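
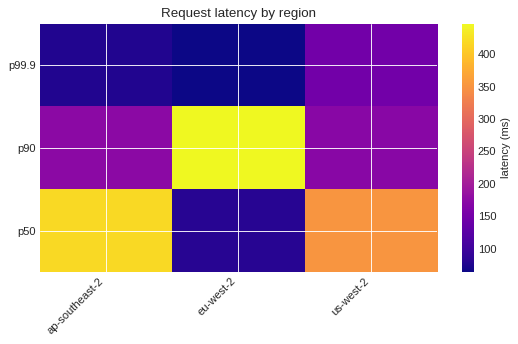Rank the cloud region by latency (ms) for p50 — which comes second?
Top 3 for p50: ap-southeast-2 ≈ 400, us-west-2 ≈ 350, eu-west-2 ≈ 100.

us-west-2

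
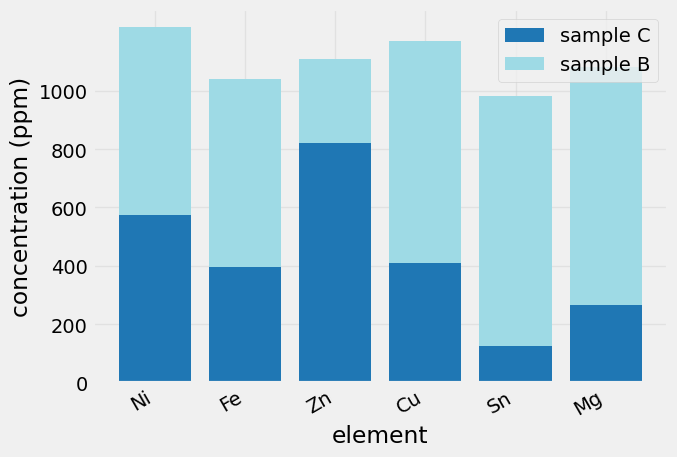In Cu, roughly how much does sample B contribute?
≈ 800

sample B top ≈ 1200, bottom ≈ 400; segment ≈ 800.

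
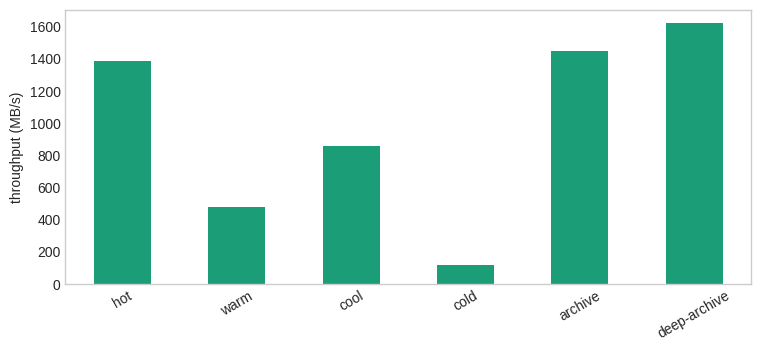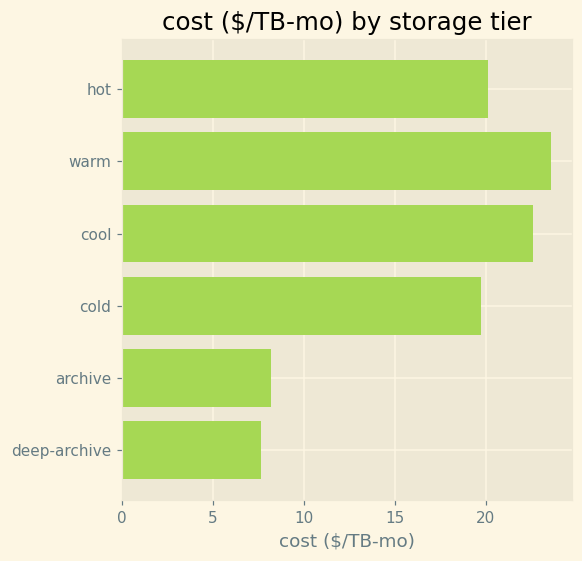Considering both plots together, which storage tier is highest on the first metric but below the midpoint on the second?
deep-archive

Chart 2 median cost ($/TB-mo) ≈ 20; below-median storage tiers: cold, archive, deep-archive. Among those, deep-archive has the highest throughput (MB/s) (≈ 1600).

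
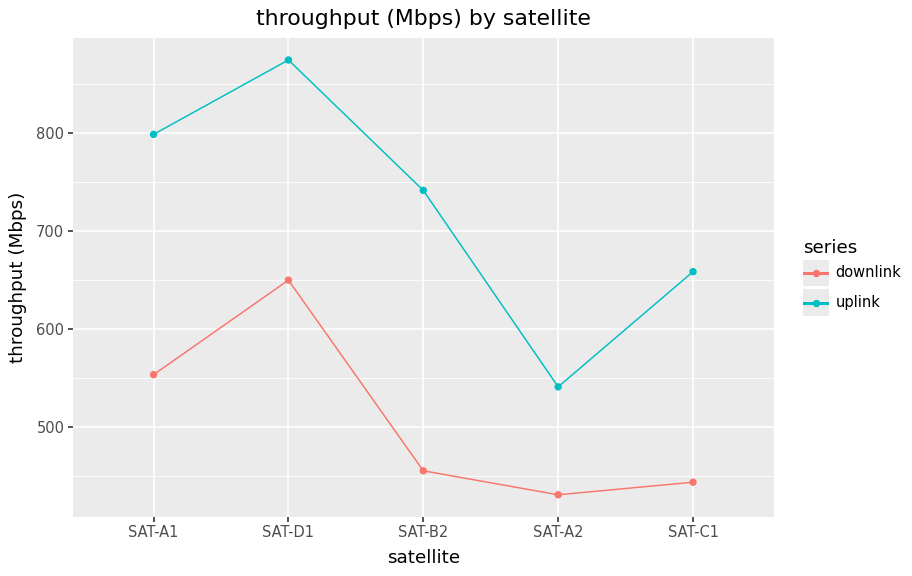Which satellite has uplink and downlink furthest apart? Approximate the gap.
SAT-B2: uplink ≈ 750, downlink ≈ 450 → gap ≈ 300. Next-largest (SAT-A1) is only ≈ 250.

SAT-B2, ≈ 300 Mbps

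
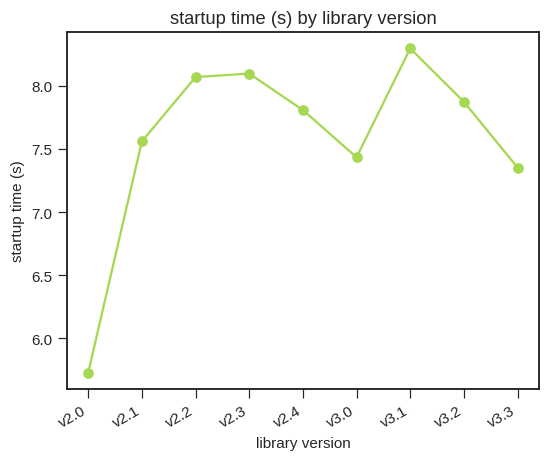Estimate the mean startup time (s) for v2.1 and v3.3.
≈ 7.5

(7.5 + 7.5) / 2 ≈ 7.5.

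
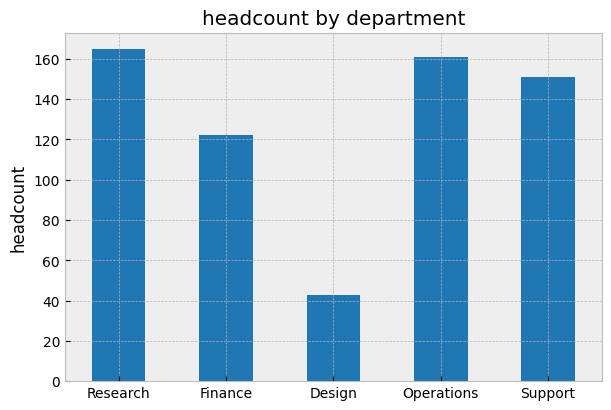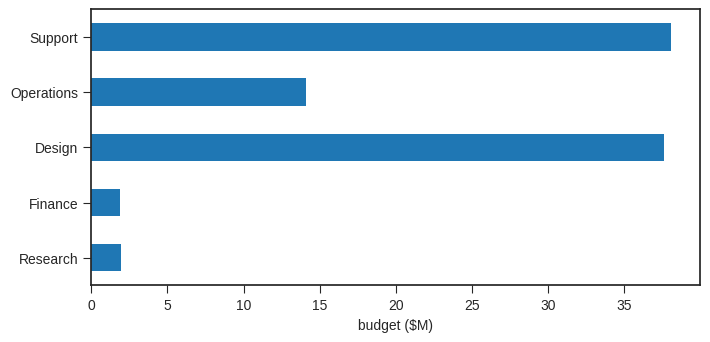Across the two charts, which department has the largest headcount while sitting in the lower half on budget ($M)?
Chart 2 median budget ($M) ≈ 15; below-median departments: Research, Finance. Among those, Research has the highest headcount (≈ 160).

Research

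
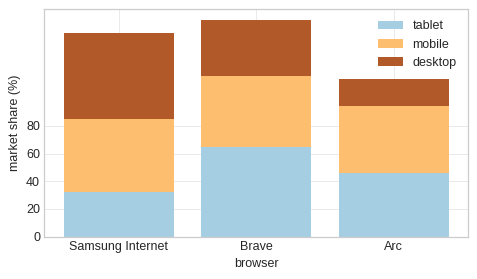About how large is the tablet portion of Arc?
tablet top ≈ 40, bottom ≈ 0; segment ≈ 40.

≈ 40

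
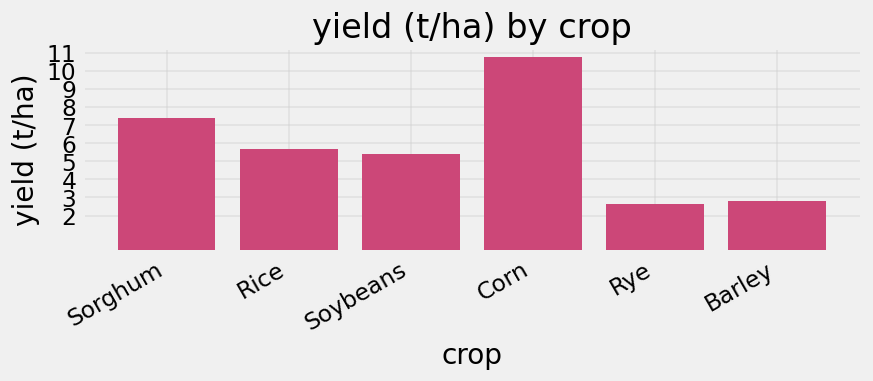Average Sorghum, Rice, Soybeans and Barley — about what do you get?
(7 + 6 + 5 + 3) / 4 ≈ 5.

≈ 5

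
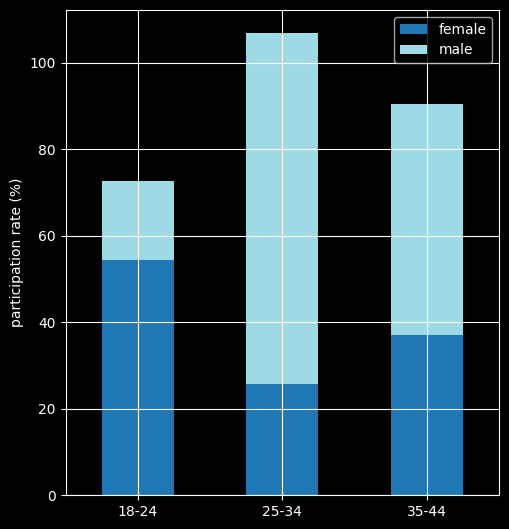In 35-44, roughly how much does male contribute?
male top ≈ 90, bottom ≈ 40; segment ≈ 50.

≈ 50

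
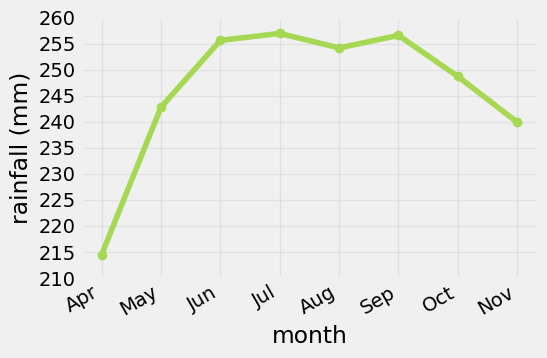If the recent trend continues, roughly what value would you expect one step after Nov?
≈ 232.5

Last three: 255, 250, 240 → slope ≈ -7.5/step → next ≈ 232.5.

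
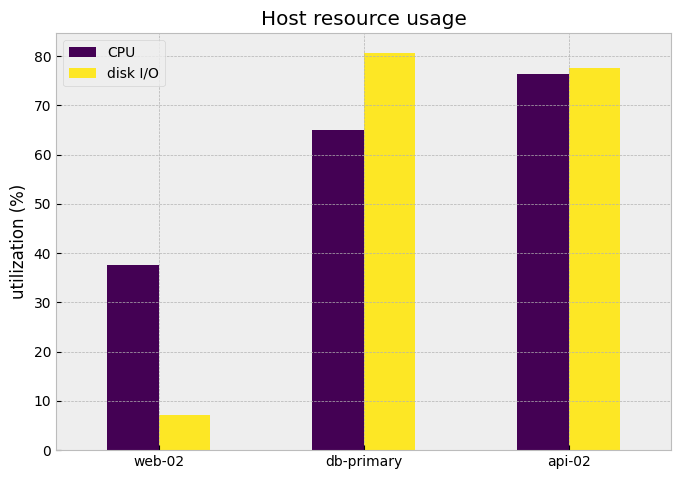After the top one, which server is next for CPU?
Top 3 for CPU: api-02 ≈ 80, db-primary ≈ 60, web-02 ≈ 40.

db-primary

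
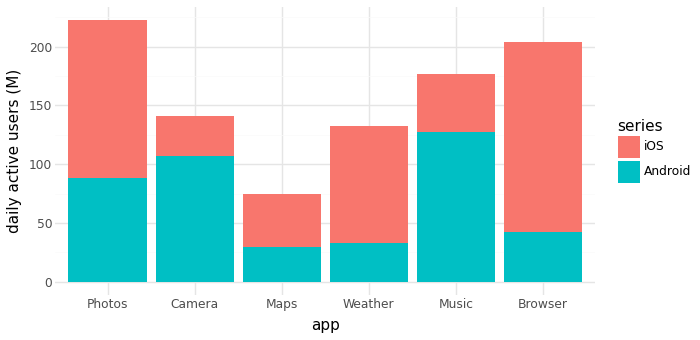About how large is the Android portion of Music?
Android top ≈ 120, bottom ≈ 0; segment ≈ 120.

≈ 120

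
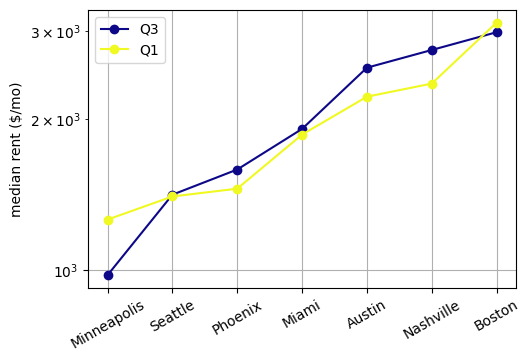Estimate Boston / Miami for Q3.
Boston ≈ 3000, Miami ≈ 2000; 3000/2000 ≈ 1.5.

≈ 1.5×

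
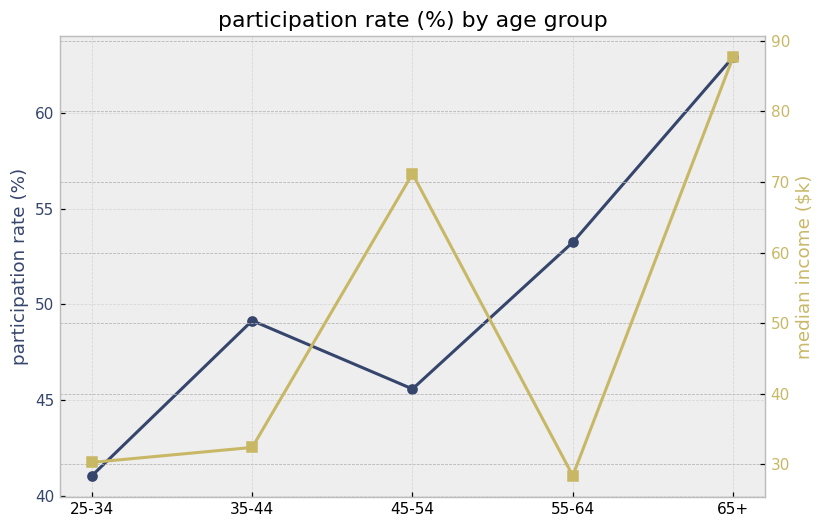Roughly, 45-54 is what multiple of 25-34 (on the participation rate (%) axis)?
≈ 1.1×

45-54 ≈ 46, 25-34 ≈ 42; 46/42 ≈ 1.1.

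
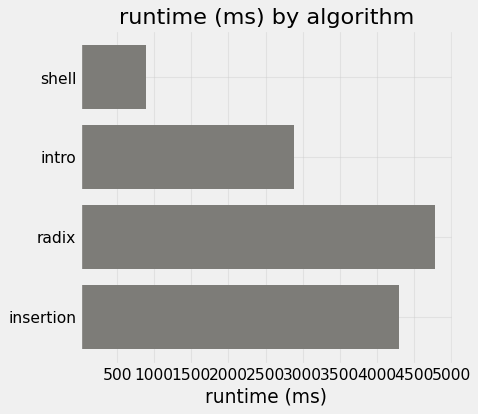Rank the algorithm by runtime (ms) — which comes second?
insertion

Top 3: radix ≈ 5000, insertion ≈ 4500, intro ≈ 3000.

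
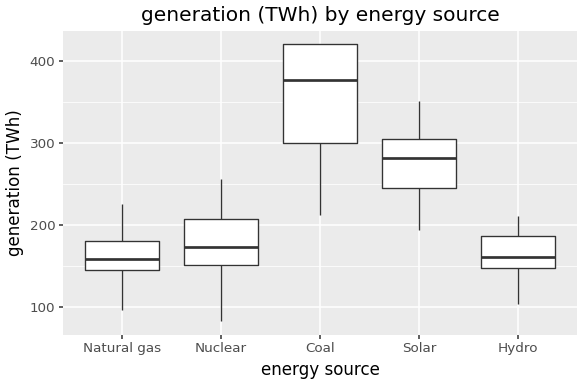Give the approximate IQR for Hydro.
≈ 40

Q3 ≈ 180, Q1 ≈ 140; IQR ≈ 40.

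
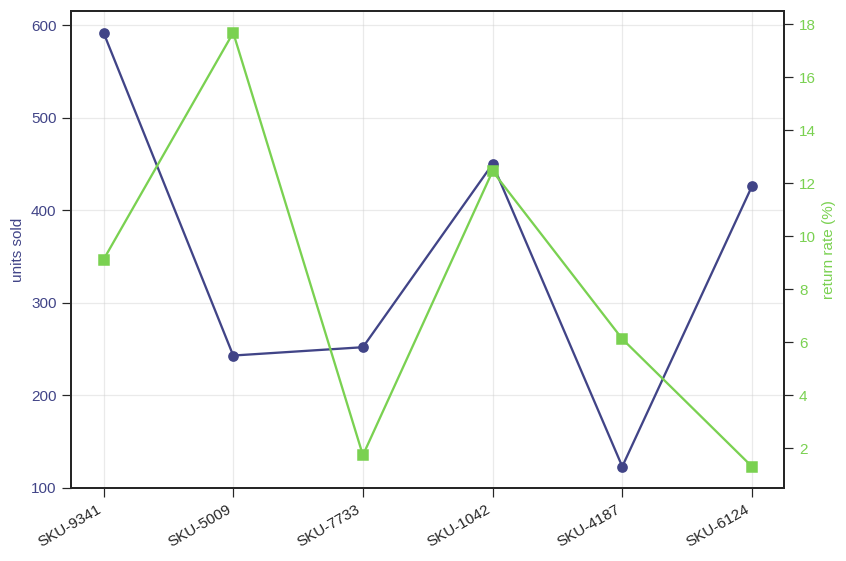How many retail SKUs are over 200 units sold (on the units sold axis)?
5

Above 200: SKU-9341, SKU-5009, SKU-7733, SKU-1042, SKU-6124.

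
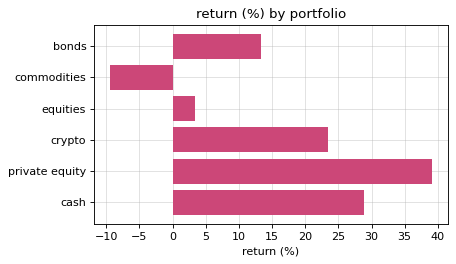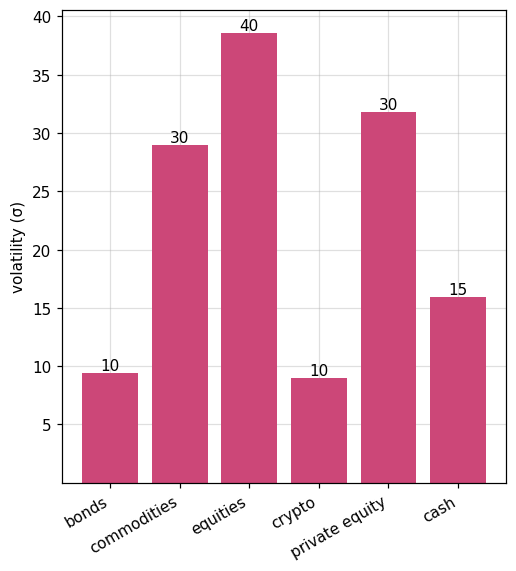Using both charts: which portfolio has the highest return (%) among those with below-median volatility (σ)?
cash

Chart 2 median volatility (σ) ≈ 20; below-median portfolios: bonds, crypto, cash. Among those, cash has the highest return (%) (≈ 30).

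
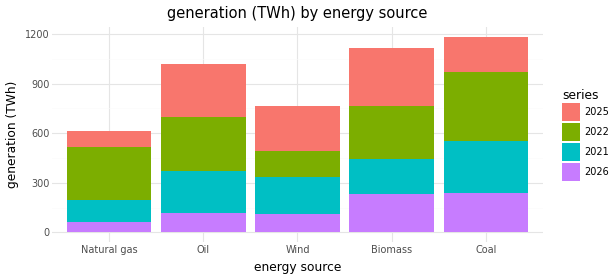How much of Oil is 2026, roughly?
≈ 100

2026 top ≈ 100, bottom ≈ 0; segment ≈ 100.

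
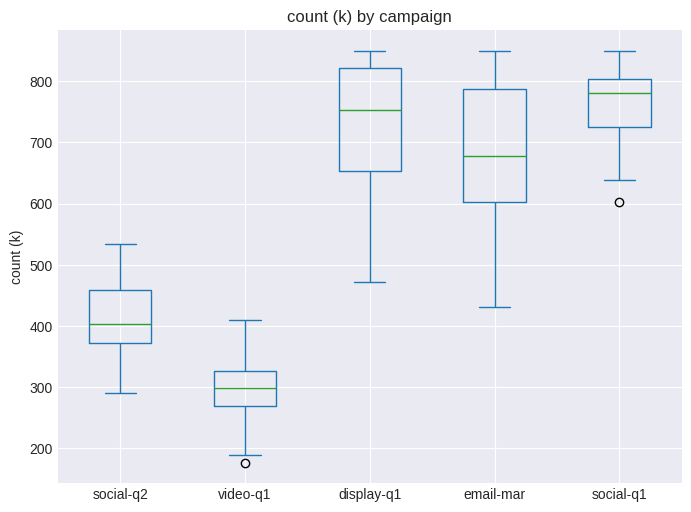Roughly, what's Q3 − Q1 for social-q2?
Q3 ≈ 450, Q1 ≈ 350; IQR ≈ 100.

≈ 100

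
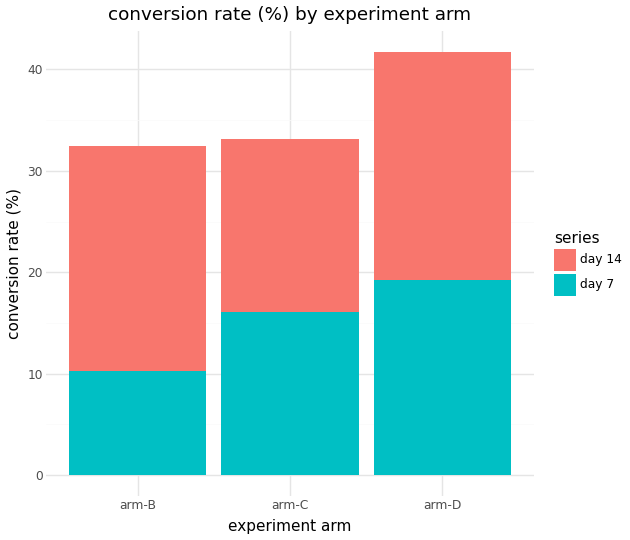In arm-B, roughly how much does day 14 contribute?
day 14 top ≈ 30, bottom ≈ 10; segment ≈ 20.

≈ 20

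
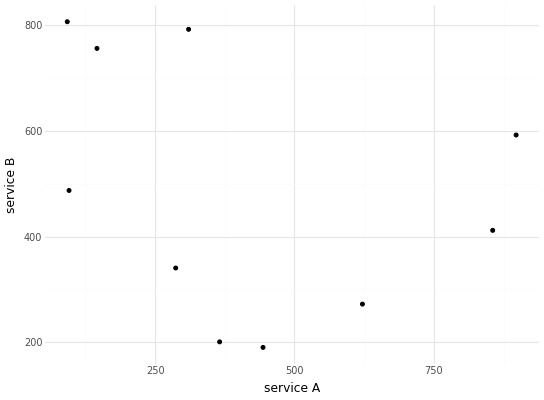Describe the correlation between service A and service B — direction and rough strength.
Points are negatively correlated; weak (|r| ≈ 0.3).

negative, weak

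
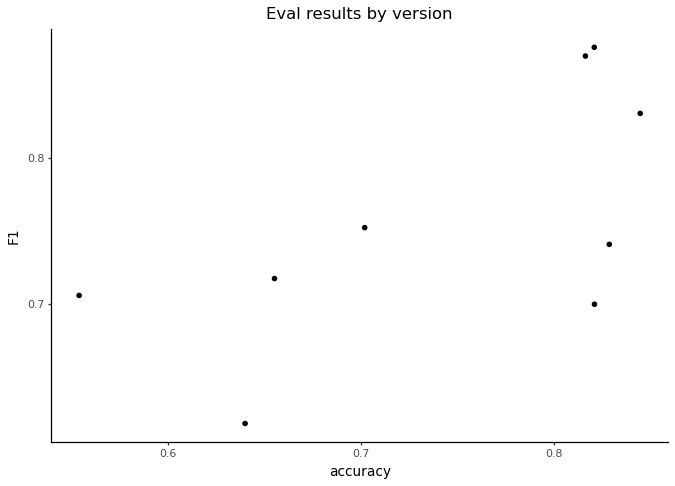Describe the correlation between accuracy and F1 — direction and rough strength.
positive, moderate

Points are positively correlated; moderate (|r| ≈ 0.6).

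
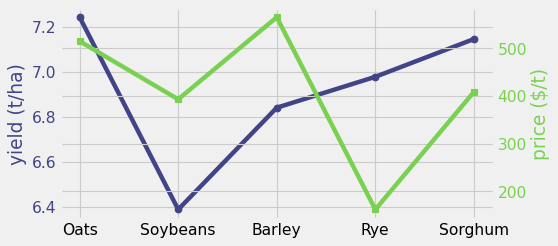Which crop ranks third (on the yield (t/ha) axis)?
Rye

Top 4 (on the yield (t/ha) axis): Oats ≈ 7.2, Sorghum ≈ 7.1, Rye ≈ 7.0, Barley ≈ 6.8.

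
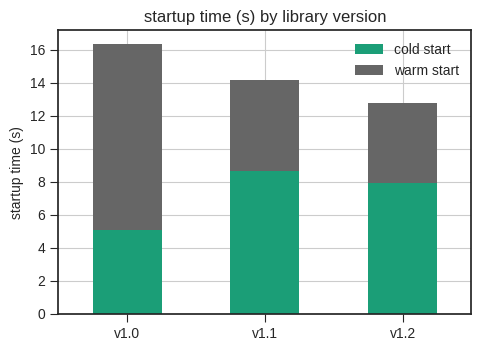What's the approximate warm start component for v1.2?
warm start top ≈ 12, bottom ≈ 8; segment ≈ 4.

≈ 4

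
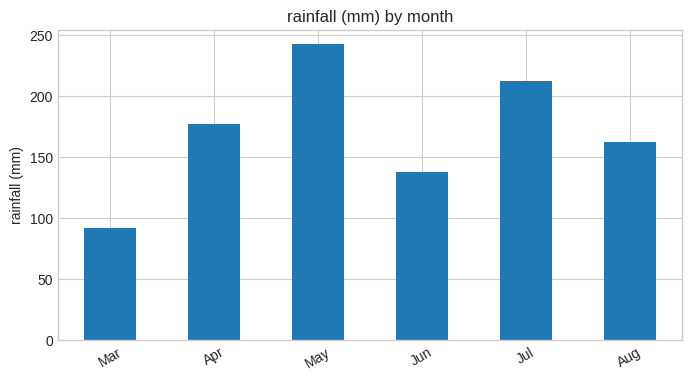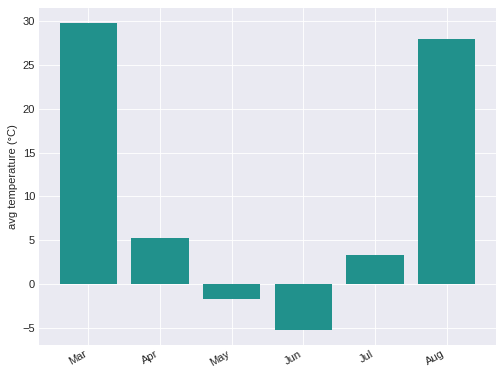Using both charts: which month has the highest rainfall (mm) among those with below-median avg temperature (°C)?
Chart 2 median avg temperature (°C) ≈ 5; below-median months: May, Jun, Jul. Among those, May has the highest rainfall (mm) (≈ 250).

May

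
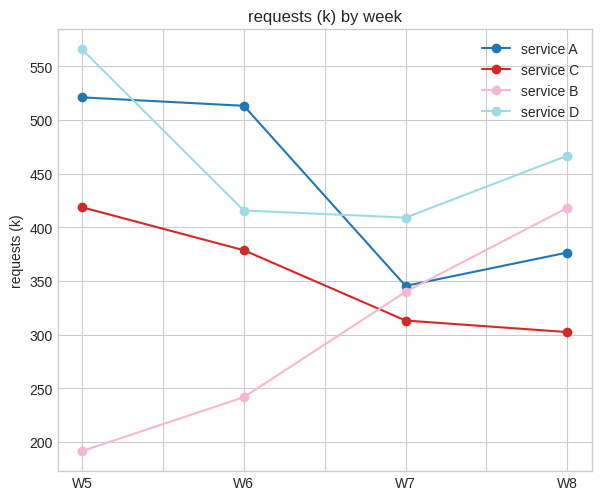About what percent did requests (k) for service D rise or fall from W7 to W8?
≈ +12.5%

W7 ≈ 400, W8 ≈ 450; (450 − 400) / 400 ≈ +12.5%.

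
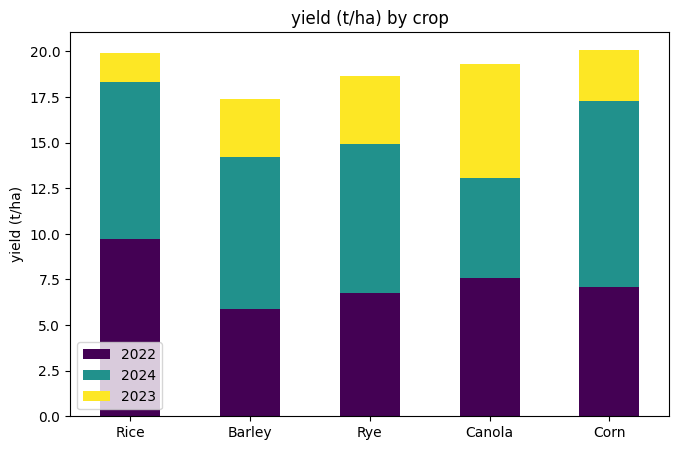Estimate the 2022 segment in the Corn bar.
2022 top ≈ 8, bottom ≈ 0; segment ≈ 8.

≈ 8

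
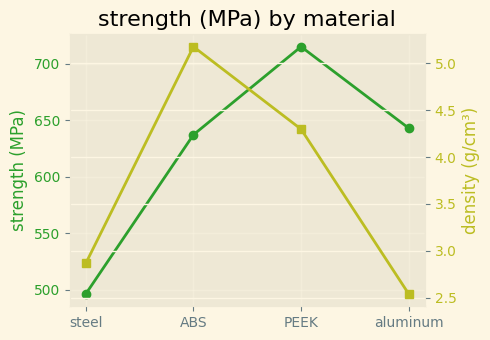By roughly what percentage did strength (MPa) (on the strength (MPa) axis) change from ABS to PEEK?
ABS ≈ 640, PEEK ≈ 720; (720 − 640) / 640 ≈ +12.5%.

≈ +12.5%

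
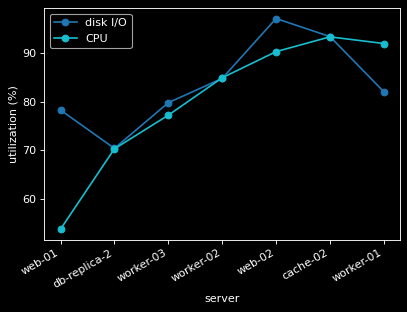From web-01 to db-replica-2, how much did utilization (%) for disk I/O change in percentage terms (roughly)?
web-01 ≈ 80, db-replica-2 ≈ 70; (70 − 80) / 80 ≈ -12.5%.

≈ -12.5%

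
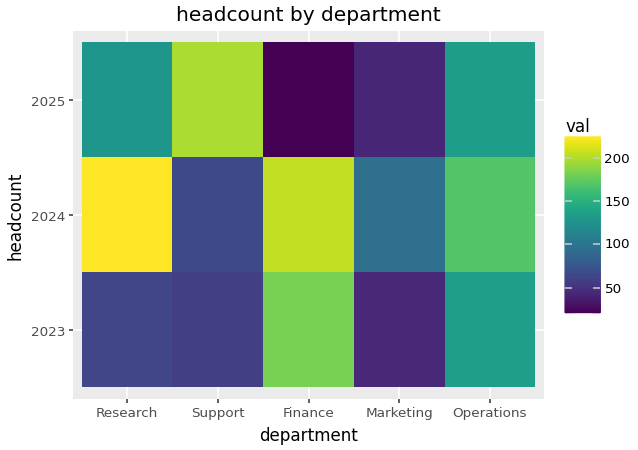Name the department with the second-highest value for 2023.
Operations

Top 3 for 2023: Finance ≈ 180, Operations ≈ 140, Research ≈ 60.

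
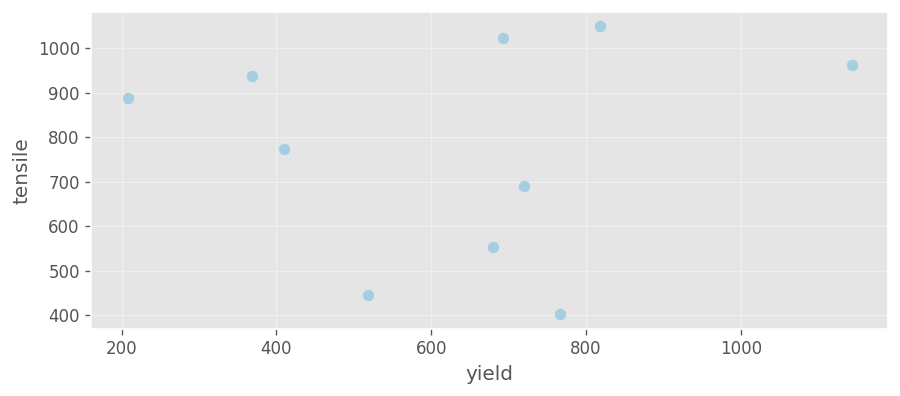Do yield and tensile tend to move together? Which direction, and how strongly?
no clear correlation

Points are roughly uncorrelated; weak (|r| ≈ 0.1).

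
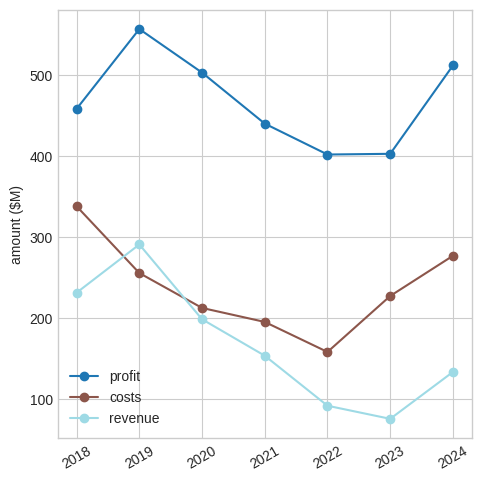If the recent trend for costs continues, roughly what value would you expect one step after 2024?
≈ 375

Last three: 150, 250, 300 → slope ≈ 75/step → next ≈ 375.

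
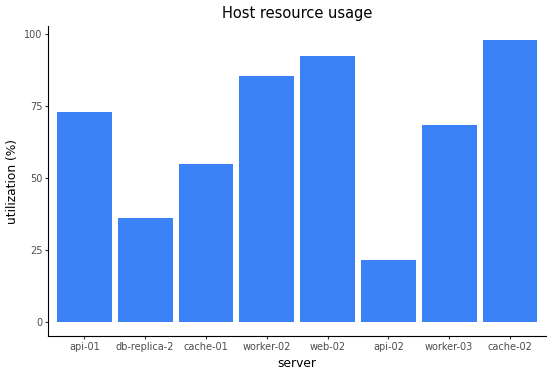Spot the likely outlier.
api-02

api-02 ≈ 20; the rest sit between ≈ 40 and ≈ 100.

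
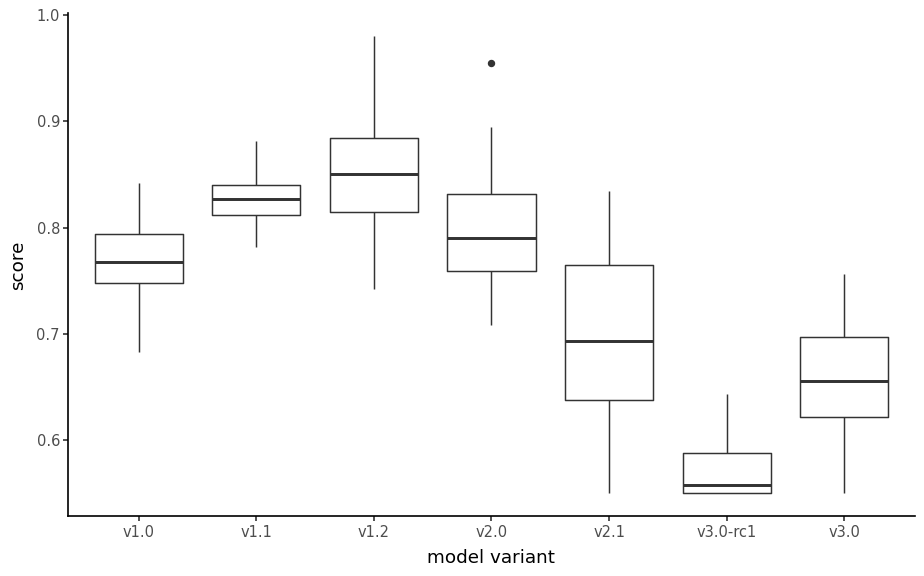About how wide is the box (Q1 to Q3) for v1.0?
Q3 ≈ 0.80, Q1 ≈ 0.75; IQR ≈ 0.05.

≈ 0.05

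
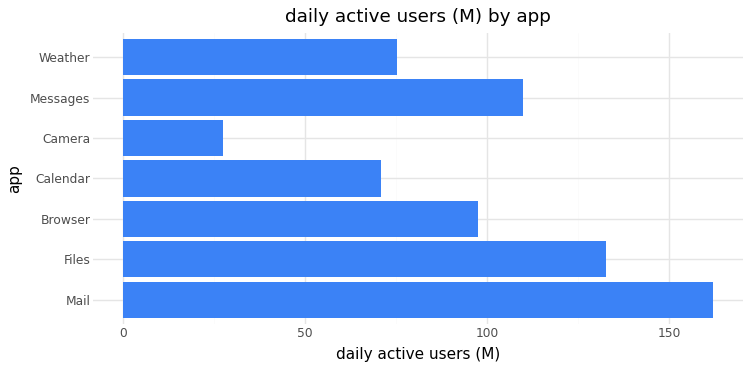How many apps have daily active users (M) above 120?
2

Above 120: Mail, Files.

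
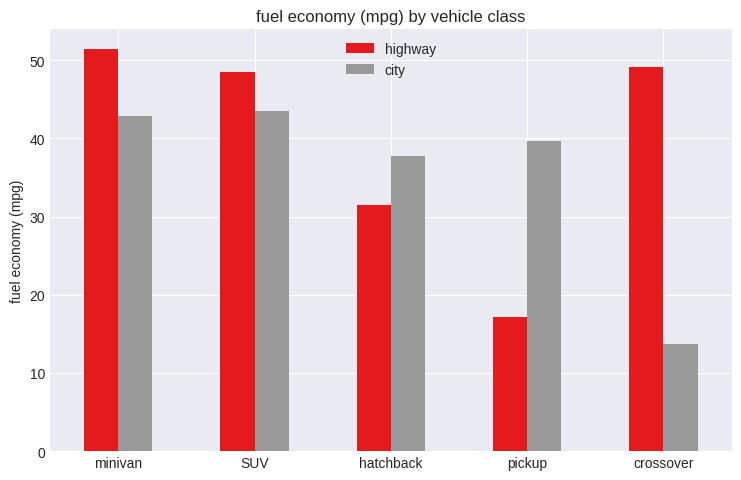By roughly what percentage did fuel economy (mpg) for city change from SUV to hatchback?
SUV ≈ 45, hatchback ≈ 40; (40 − 45) / 45 ≈ -11.1%.

≈ -11.1%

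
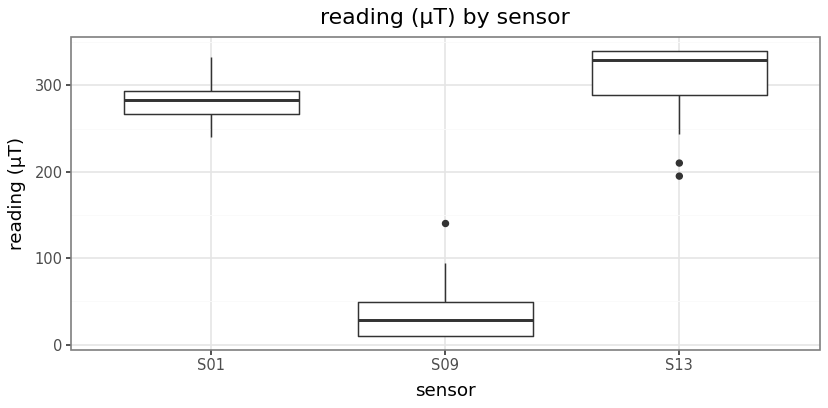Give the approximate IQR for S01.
≈ 25

Q3 ≈ 300, Q1 ≈ 275; IQR ≈ 25.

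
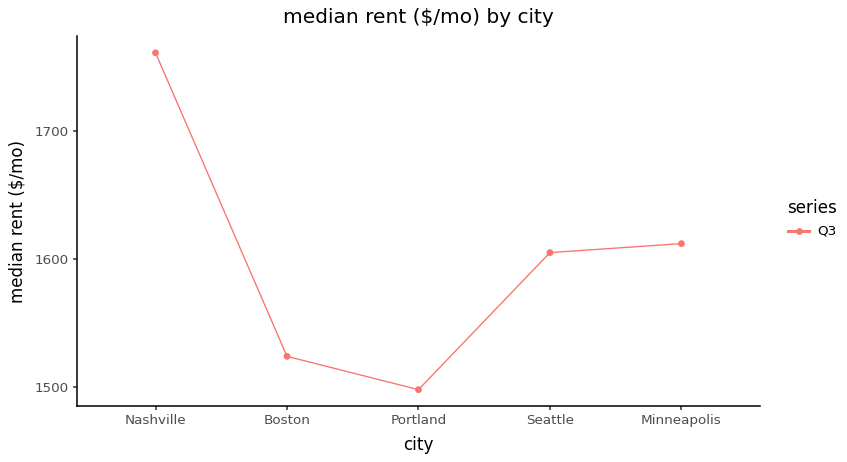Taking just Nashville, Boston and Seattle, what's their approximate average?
≈ 1625

(1750 + 1525 + 1600) / 3 ≈ 1625.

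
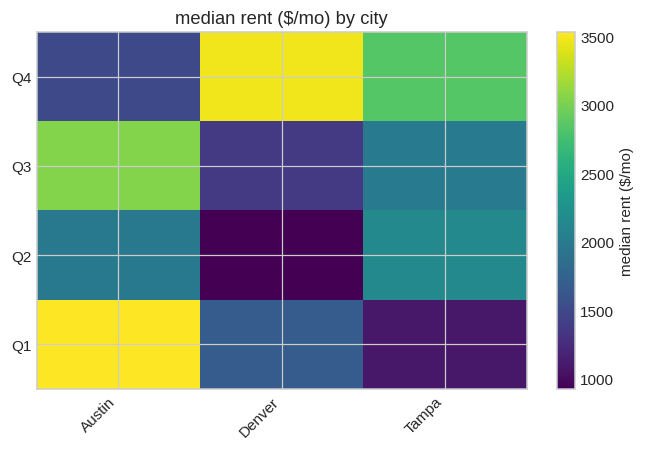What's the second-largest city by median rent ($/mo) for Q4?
Top 3 for Q4: Denver ≈ 3500, Tampa ≈ 3000, Austin ≈ 1500.

Tampa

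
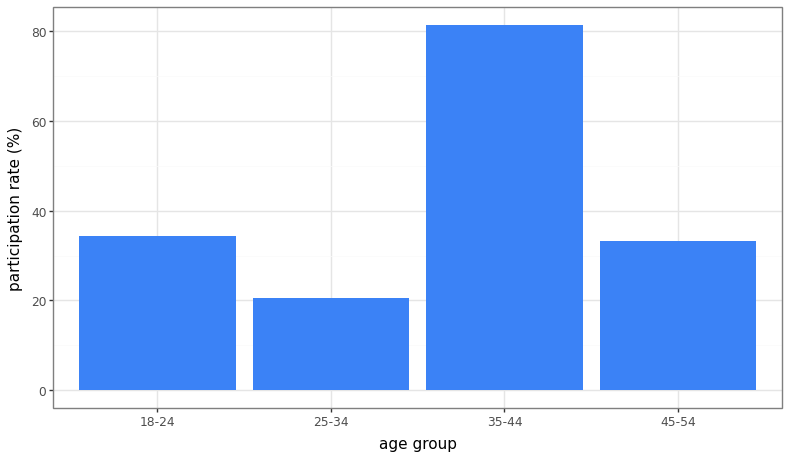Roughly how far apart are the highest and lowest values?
≈ 60

Max 35-44 ≈ 80, min 25-34 ≈ 20; range ≈ 60.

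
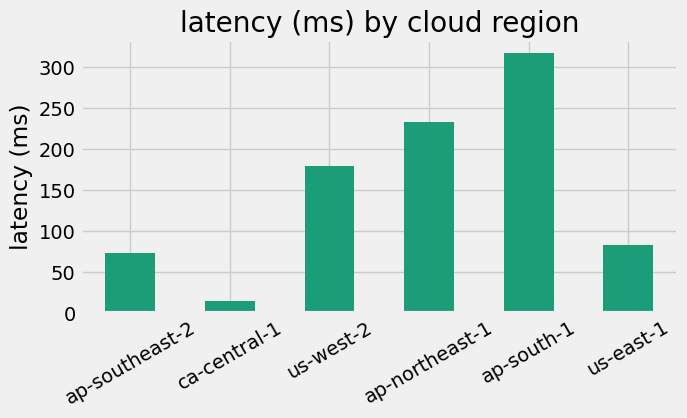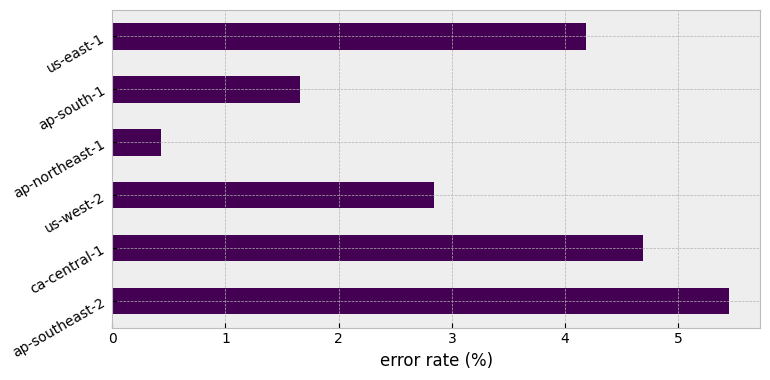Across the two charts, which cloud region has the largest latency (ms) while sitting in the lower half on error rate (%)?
Chart 2 median error rate (%) ≈ 3.5; below-median cloud regions: us-west-2, ap-northeast-1, ap-south-1. Among those, ap-south-1 has the highest latency (ms) (≈ 300).

ap-south-1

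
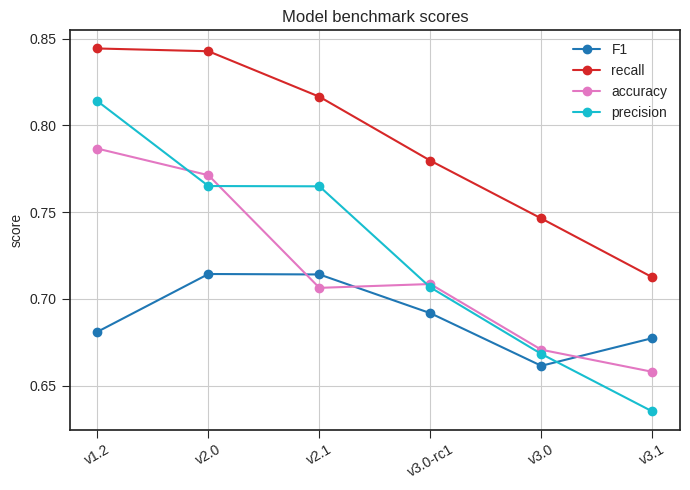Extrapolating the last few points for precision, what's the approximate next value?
≈ 0.61

Last three: 0.70, 0.66, 0.64 → slope ≈ -0.03/step → next ≈ 0.61.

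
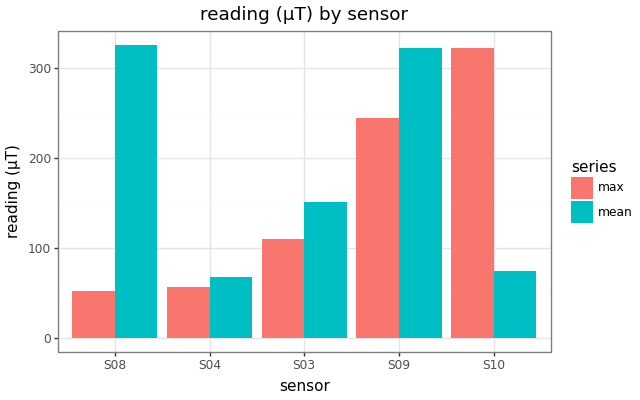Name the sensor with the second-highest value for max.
S09

Top 3 for max: S10 ≈ 300, S09 ≈ 250, S03 ≈ 100.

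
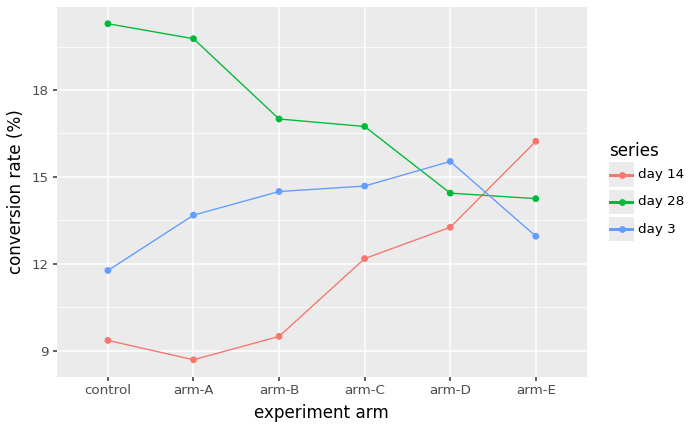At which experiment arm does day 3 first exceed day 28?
arm-C: day 3 ≈ 15 vs day 28 ≈ 17 (not yet); arm-D: day 3 ≈ 16 vs day 28 ≈ 14 (first crossover).

arm-D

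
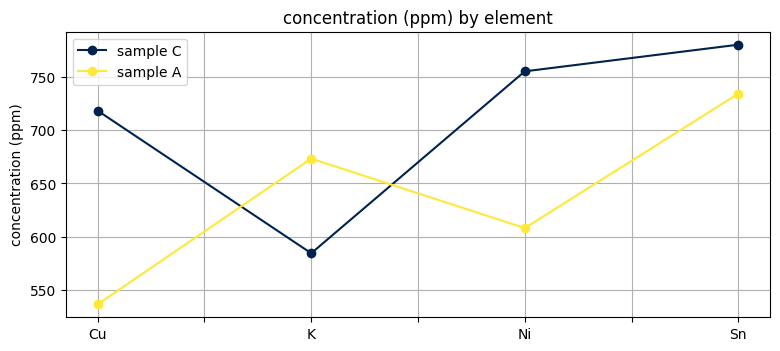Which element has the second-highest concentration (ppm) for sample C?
Ni

Top 3 for sample C: Sn ≈ 775, Ni ≈ 750, Cu ≈ 725.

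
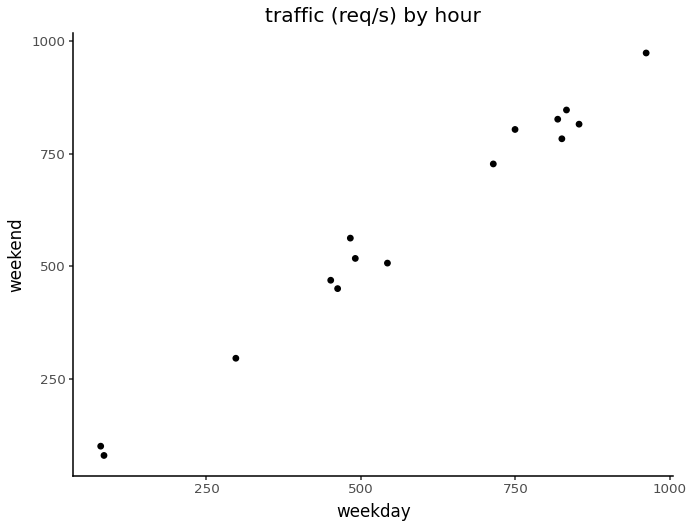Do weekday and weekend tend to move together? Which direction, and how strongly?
Points are positively correlated; strong (|r| ≈ 1.0).

positive, strong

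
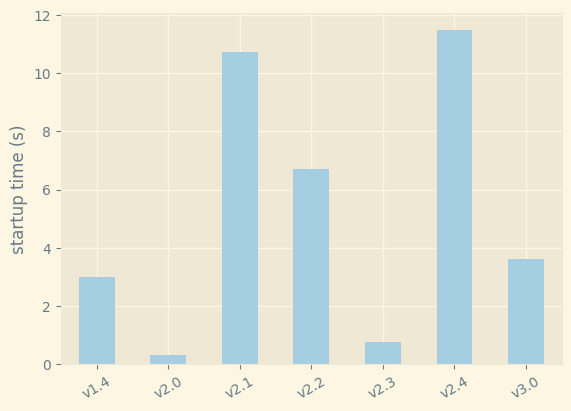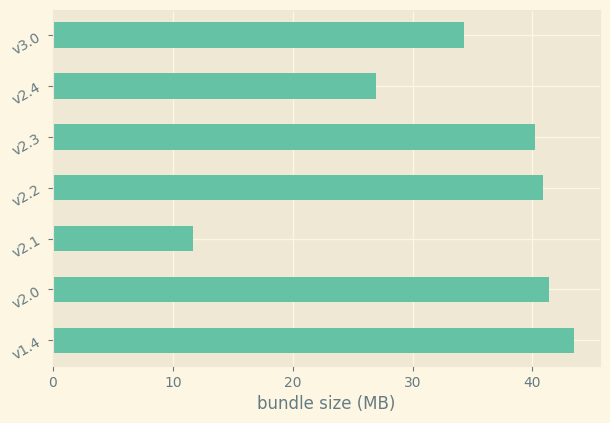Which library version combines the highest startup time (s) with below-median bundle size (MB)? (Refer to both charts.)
v2.4

Chart 2 median bundle size (MB) ≈ 40; below-median library versions: v2.1, v2.4, v3.0. Among those, v2.4 has the highest startup time (s) (≈ 12).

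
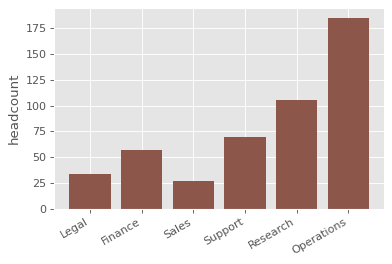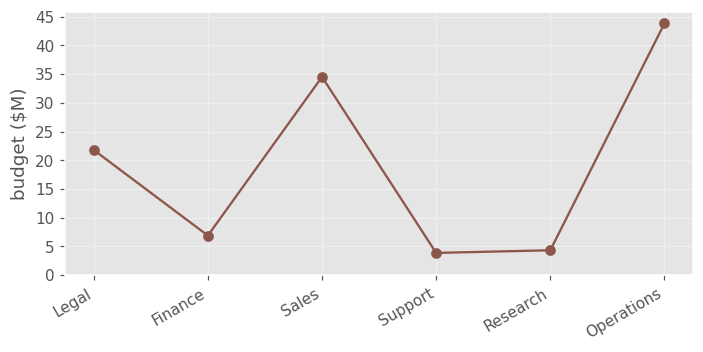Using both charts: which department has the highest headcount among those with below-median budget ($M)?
Research

Chart 2 median budget ($M) ≈ 15; below-median departments: Finance, Support, Research. Among those, Research has the highest headcount (≈ 100).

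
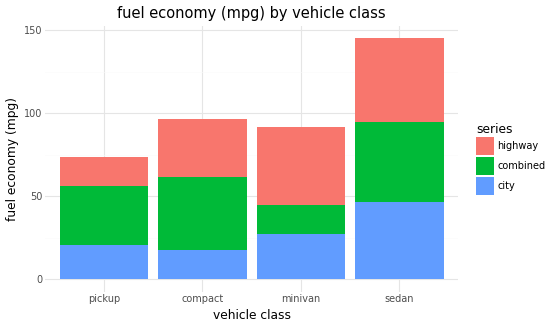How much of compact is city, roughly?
≈ 20

city top ≈ 20, bottom ≈ 0; segment ≈ 20.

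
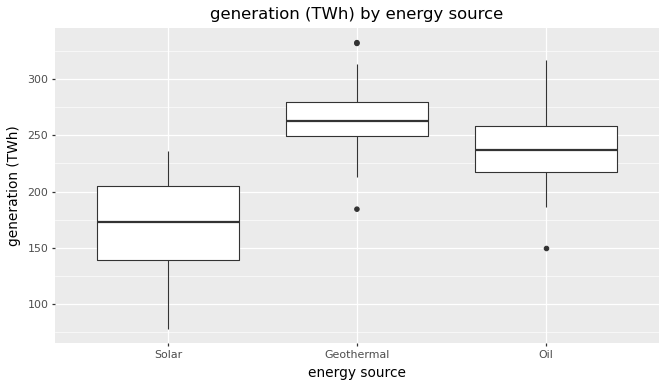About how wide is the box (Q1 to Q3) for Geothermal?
Q3 ≈ 280, Q1 ≈ 250; IQR ≈ 30.

≈ 30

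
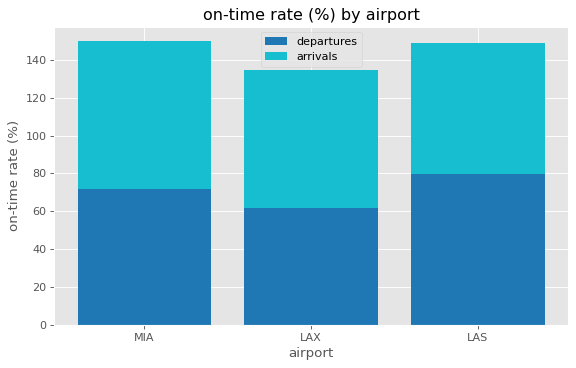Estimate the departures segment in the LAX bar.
≈ 60

departures top ≈ 60, bottom ≈ 0; segment ≈ 60.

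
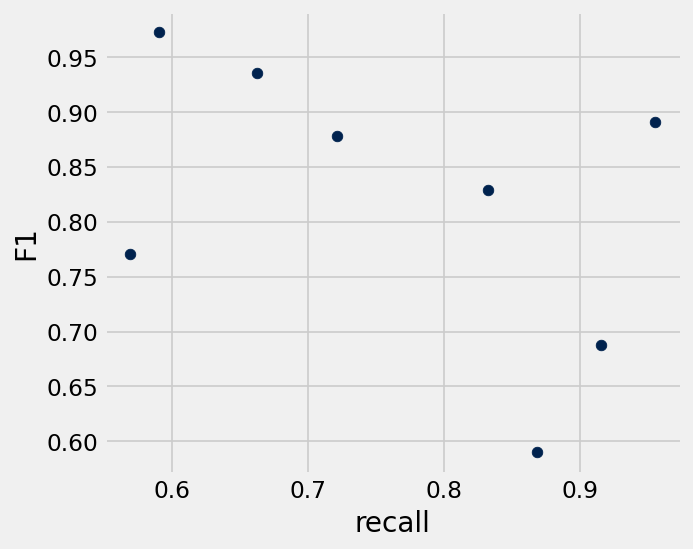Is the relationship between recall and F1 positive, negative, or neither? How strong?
Points are negatively correlated; moderate (|r| ≈ 0.5).

negative, moderate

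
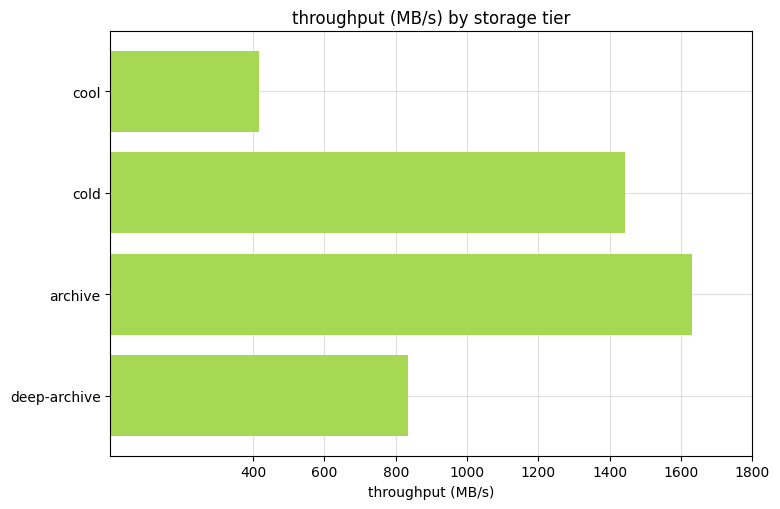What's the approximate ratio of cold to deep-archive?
≈ 1.75×

cold ≈ 1400, deep-archive ≈ 800; 1400/800 ≈ 1.75.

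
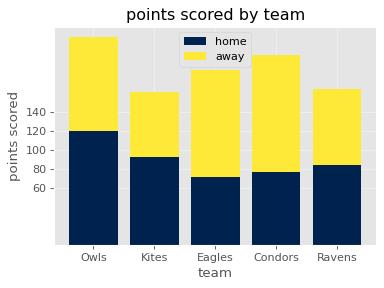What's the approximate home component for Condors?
≈ 80

home top ≈ 80, bottom ≈ 0; segment ≈ 80.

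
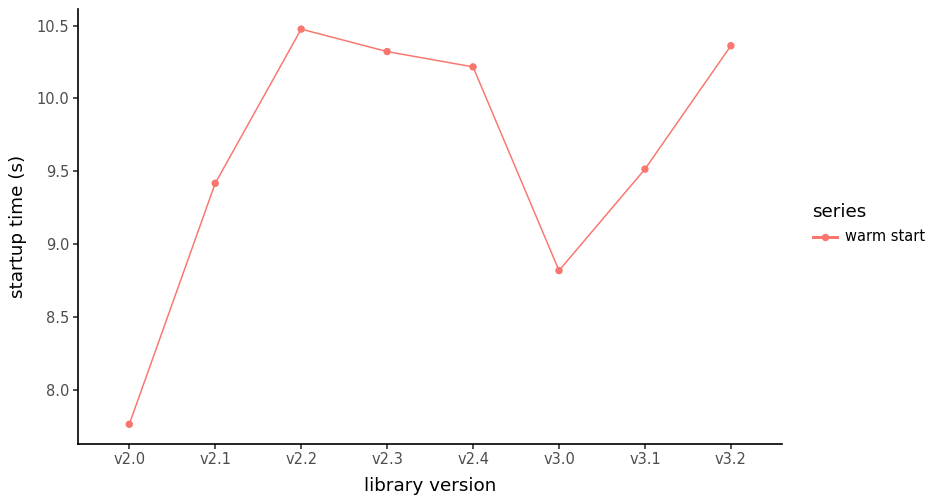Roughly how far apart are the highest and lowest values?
Max v2.2 ≈ 10.5, min v2.0 ≈ 8.0; range ≈ 2.5.

≈ 2.5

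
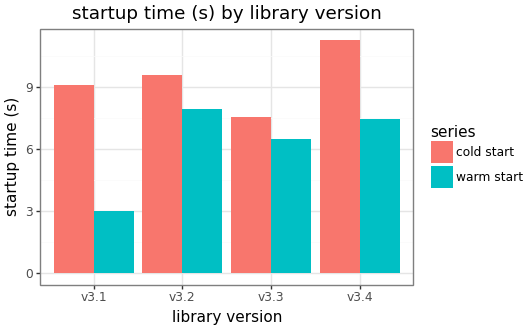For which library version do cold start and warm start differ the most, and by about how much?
v3.1, ≈ 6 s

v3.1: cold start ≈ 9, warm start ≈ 3 → gap ≈ 6. Next-largest (v3.4) is only ≈ 4.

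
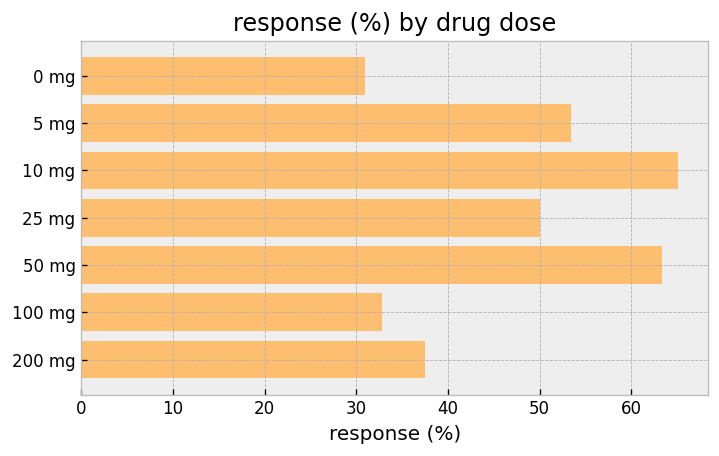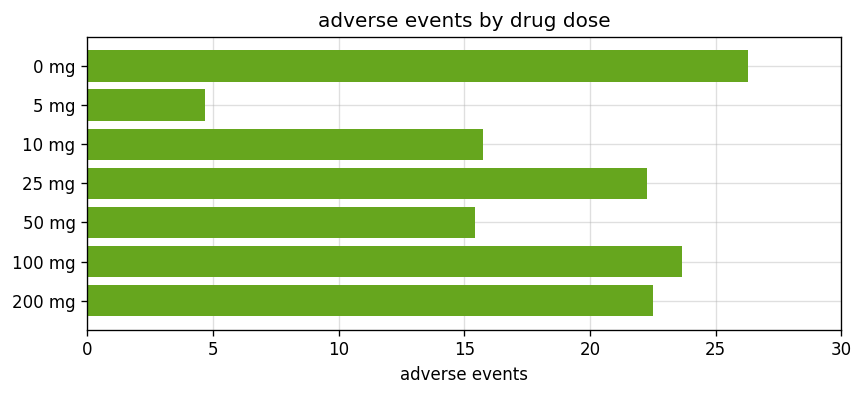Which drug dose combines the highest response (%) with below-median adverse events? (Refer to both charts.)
10 mg

Chart 2 median adverse events ≈ 20; below-median drug doses: 5 mg, 10 mg, 50 mg. Among those, 10 mg has the highest response (%) (≈ 70).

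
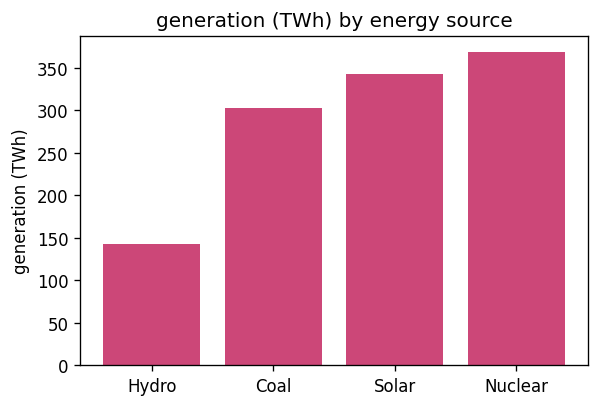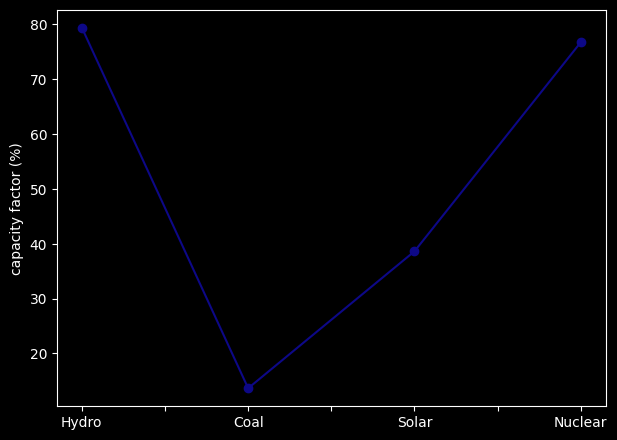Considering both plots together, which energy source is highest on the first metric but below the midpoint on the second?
Chart 2 median capacity factor (%) ≈ 60; below-median energy sources: Coal, Solar. Among those, Solar has the highest generation (TWh) (≈ 350).

Solar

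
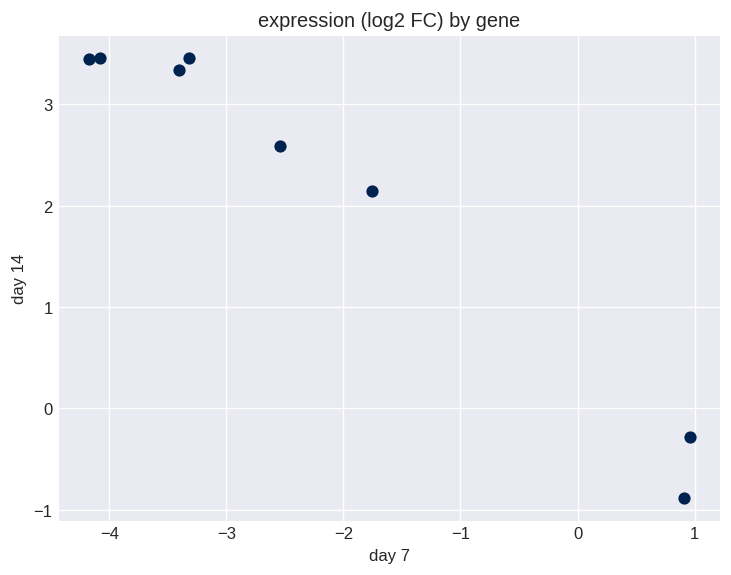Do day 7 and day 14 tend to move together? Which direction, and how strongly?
negative, strong

Points are negatively correlated; strong (|r| ≈ 1.0).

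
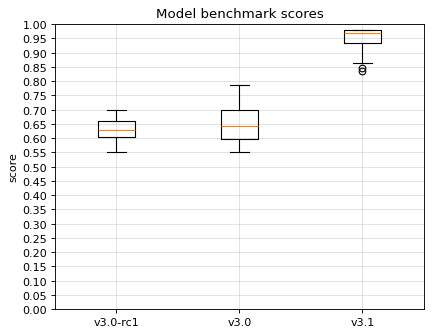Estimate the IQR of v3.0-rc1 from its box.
≈ 0.05

Q3 ≈ 0.65, Q1 ≈ 0.60; IQR ≈ 0.05.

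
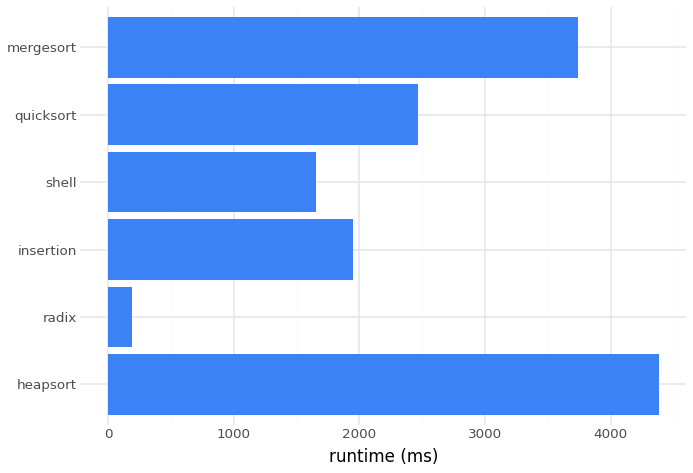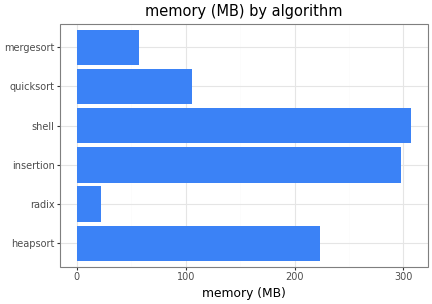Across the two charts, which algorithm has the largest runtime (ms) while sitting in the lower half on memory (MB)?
Chart 2 median memory (MB) ≈ 150; below-median algorithms: radix, quicksort, mergesort. Among those, mergesort has the highest runtime (ms) (≈ 3500).

mergesort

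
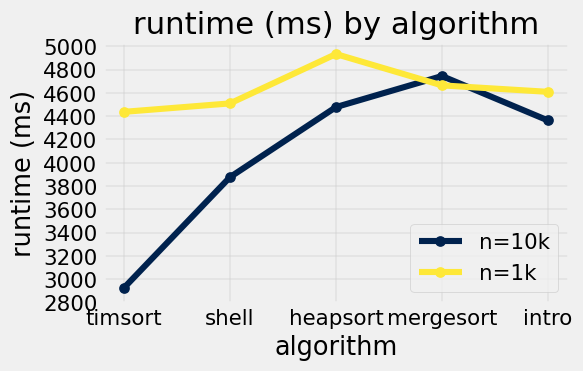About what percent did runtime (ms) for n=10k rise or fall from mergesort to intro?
mergesort ≈ 4800, intro ≈ 4400; (4400 − 4800) / 4800 ≈ -8.3%.

≈ -8.3%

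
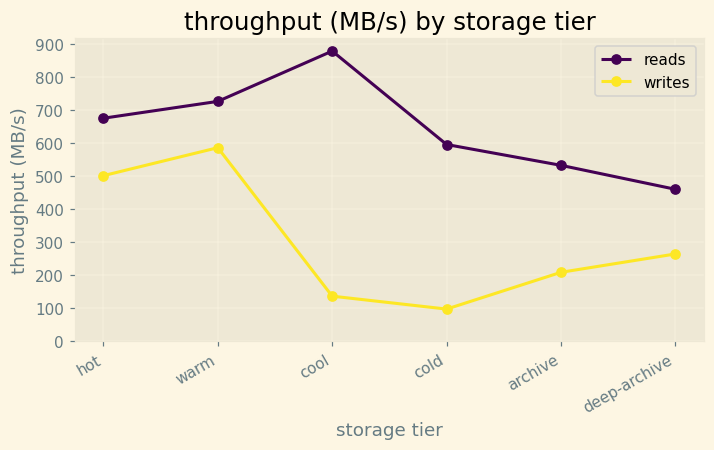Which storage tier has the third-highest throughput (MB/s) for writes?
Top 4 for writes: warm ≈ 600, hot ≈ 500, deep-archive ≈ 300, archive ≈ 200.

deep-archive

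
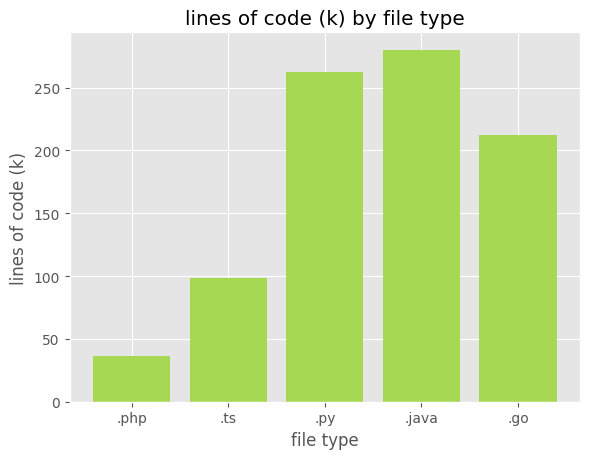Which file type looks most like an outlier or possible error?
.php ≈ 25; the rest sit between ≈ 100 and ≈ 275.

.php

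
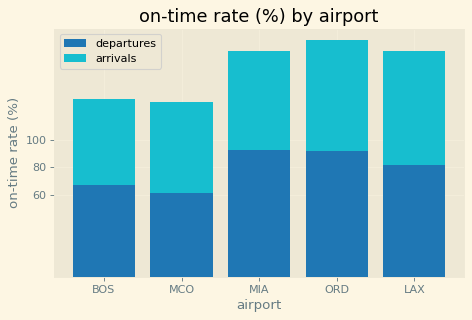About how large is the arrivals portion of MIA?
≈ 60

arrivals top ≈ 160, bottom ≈ 100; segment ≈ 60.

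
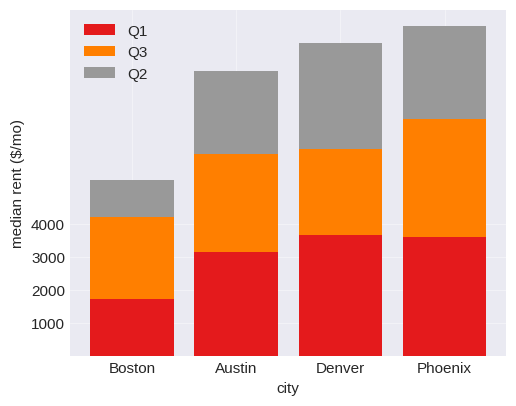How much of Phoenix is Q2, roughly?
≈ 3000

Q2 top ≈ 10000, bottom ≈ 7000; segment ≈ 3000.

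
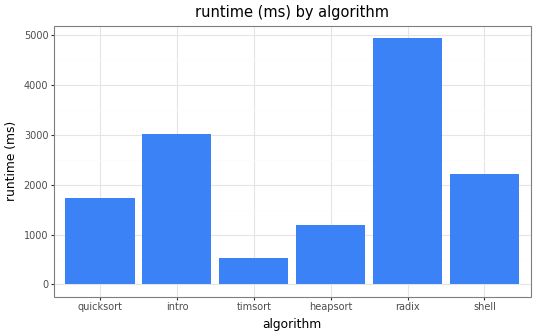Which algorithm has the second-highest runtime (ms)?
Top 3: radix ≈ 5000, intro ≈ 3000, shell ≈ 2000.

intro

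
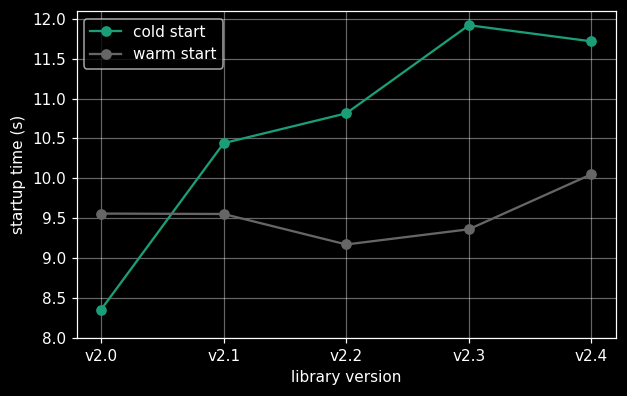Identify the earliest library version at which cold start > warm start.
v2.0: cold start ≈ 8.5 vs warm start ≈ 9.5 (not yet); v2.1: cold start ≈ 10.5 vs warm start ≈ 9.5 (first crossover).

v2.1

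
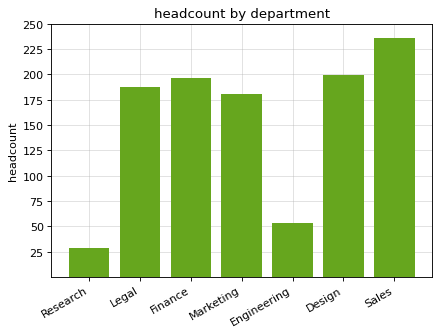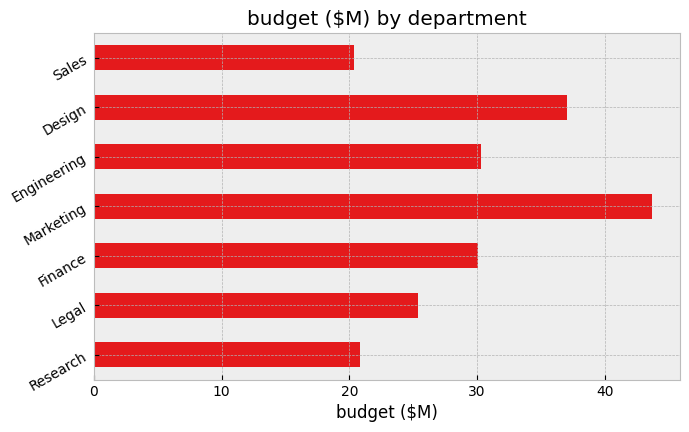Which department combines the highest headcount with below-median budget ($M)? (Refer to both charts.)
Chart 2 median budget ($M) ≈ 30; below-median departments: Research, Legal, Sales. Among those, Sales has the highest headcount (≈ 225).

Sales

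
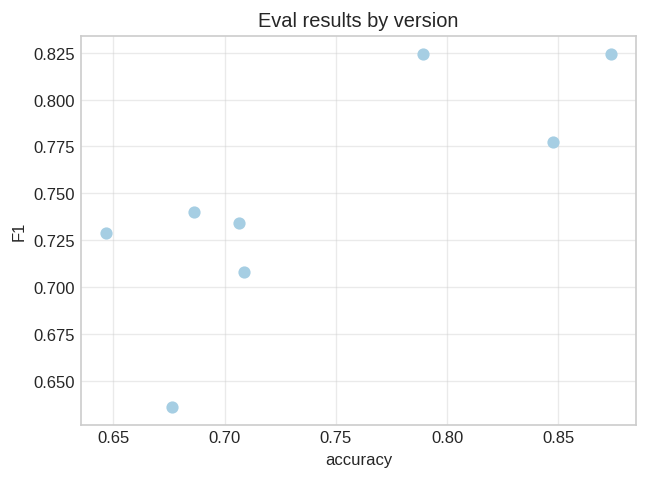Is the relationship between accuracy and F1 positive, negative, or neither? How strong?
positive, strong

Points are positively correlated; strong (|r| ≈ 0.8).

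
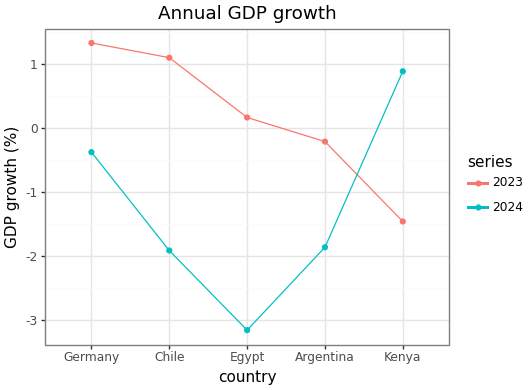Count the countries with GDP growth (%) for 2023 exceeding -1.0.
Above -1.0: Germany, Chile, Egypt, Argentina.

4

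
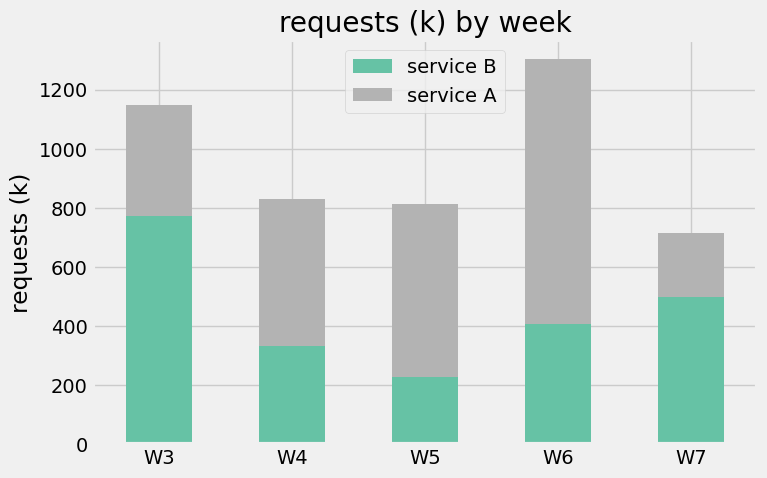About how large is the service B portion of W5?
service B top ≈ 200, bottom ≈ 0; segment ≈ 200.

≈ 200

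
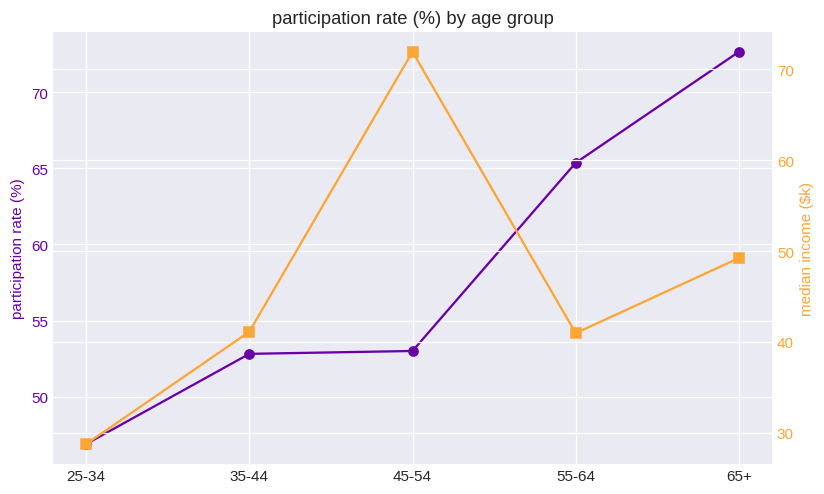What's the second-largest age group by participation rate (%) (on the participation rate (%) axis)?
55-64

Top 3 (on the participation rate (%) axis): 65+ ≈ 75, 55-64 ≈ 65, 45-54 ≈ 55.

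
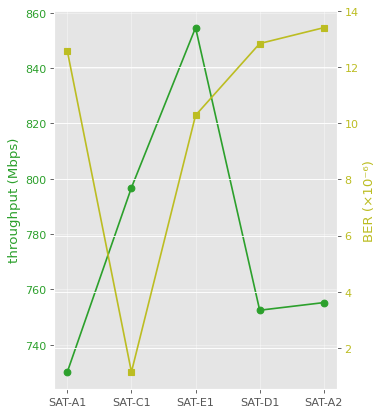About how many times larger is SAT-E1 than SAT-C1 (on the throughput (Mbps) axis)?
≈ 1.07×

SAT-E1 ≈ 860, SAT-C1 ≈ 800; 860/800 ≈ 1.07.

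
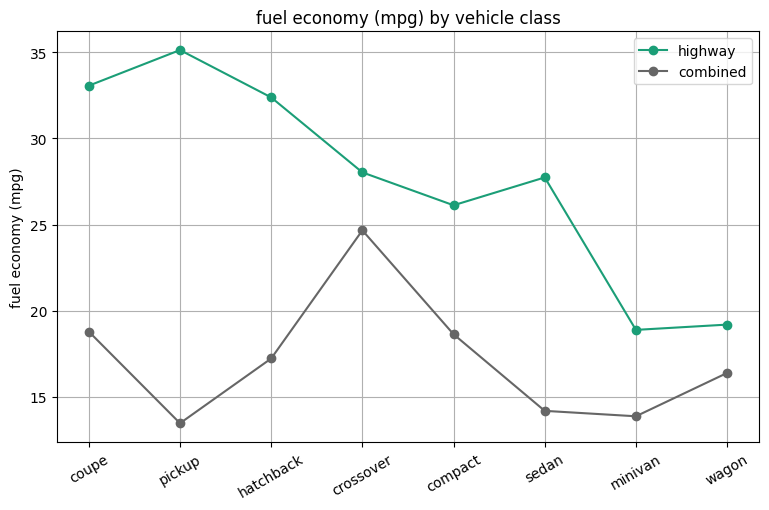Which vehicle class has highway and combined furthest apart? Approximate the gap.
pickup: highway ≈ 36, combined ≈ 14 → gap ≈ 22. Next-largest (hatchback) is only ≈ 14.

pickup, ≈ 22 mpg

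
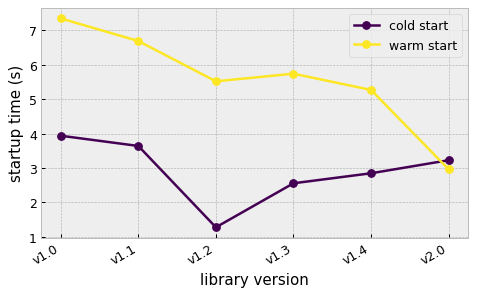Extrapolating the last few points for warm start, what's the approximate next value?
Last three: 6, 5, 3 → slope ≈ -1.5/step → next ≈ 1.5.

≈ 1.5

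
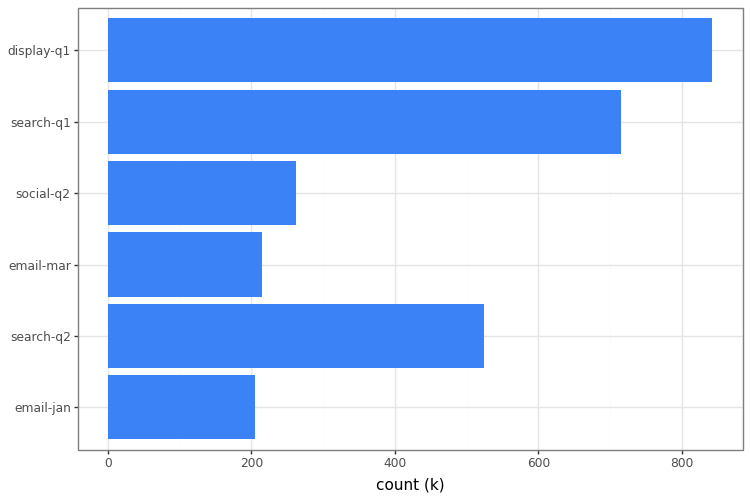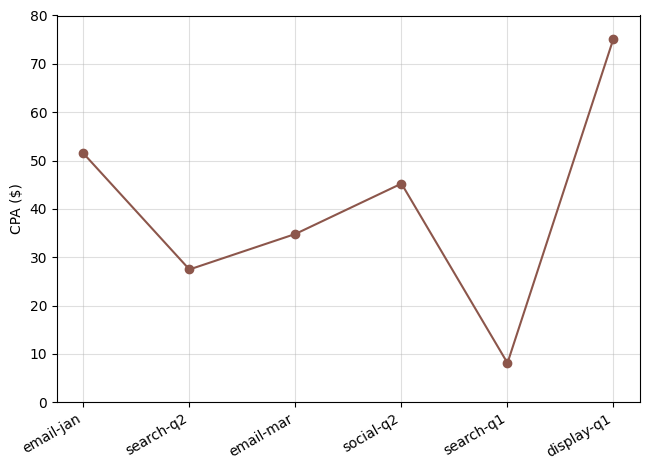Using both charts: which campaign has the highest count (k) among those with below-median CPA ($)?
Chart 2 median CPA ($) ≈ 40; below-median campaigns: search-q2, email-mar, search-q1. Among those, search-q1 has the highest count (k) (≈ 700).

search-q1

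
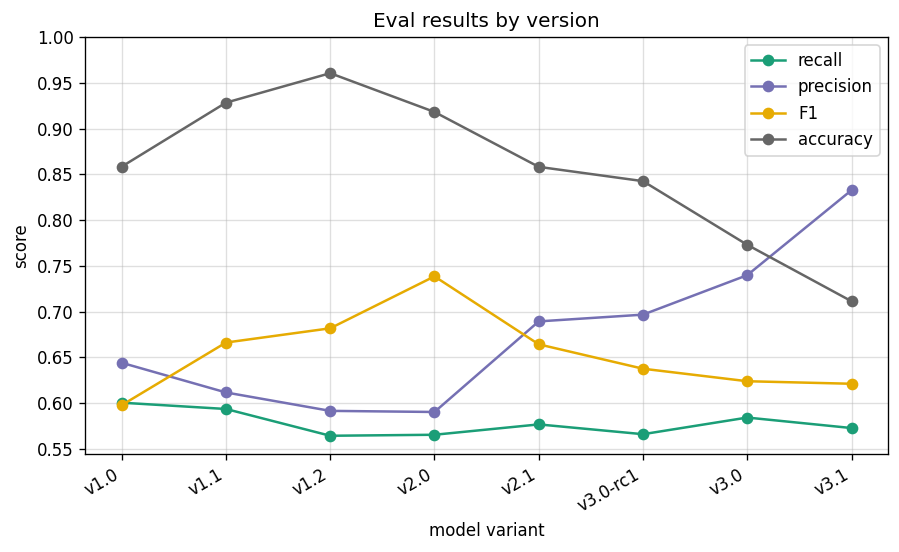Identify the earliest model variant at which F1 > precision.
v1.1

v1.0: F1 ≈ 0.60 vs precision ≈ 0.65 (not yet); v1.1: F1 ≈ 0.65 vs precision ≈ 0.60 (first crossover).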